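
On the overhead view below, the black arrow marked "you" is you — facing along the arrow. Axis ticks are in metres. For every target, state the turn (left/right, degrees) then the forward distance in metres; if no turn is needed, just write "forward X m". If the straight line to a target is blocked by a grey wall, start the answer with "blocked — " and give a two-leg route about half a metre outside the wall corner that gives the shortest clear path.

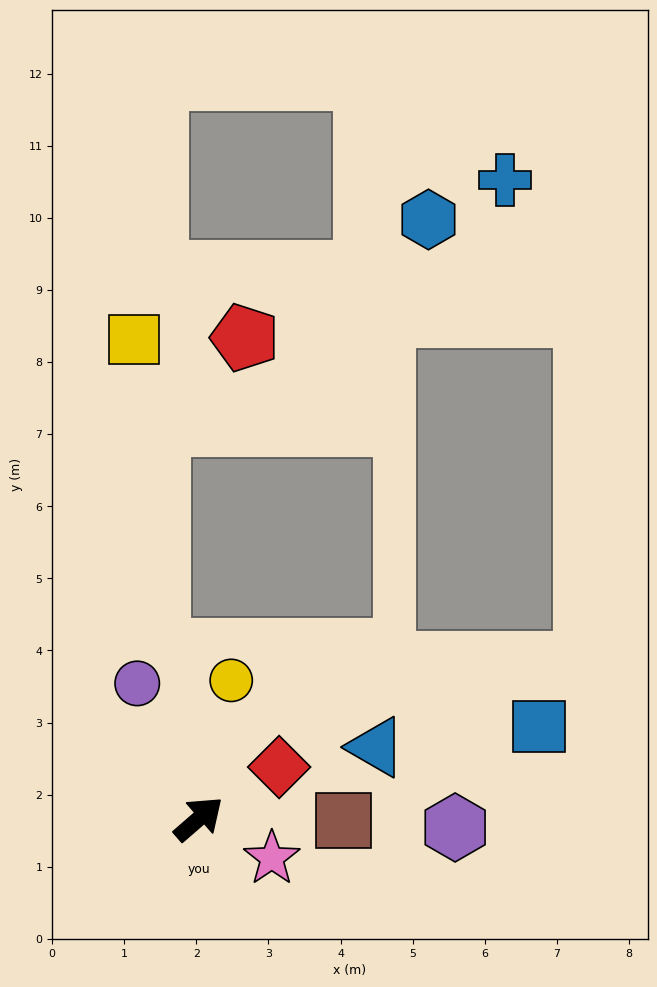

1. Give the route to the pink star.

turn right 69°, forward 1.2 m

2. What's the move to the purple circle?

turn left 73°, forward 2.1 m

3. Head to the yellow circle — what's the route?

turn left 36°, forward 2.0 m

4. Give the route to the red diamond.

turn right 8°, forward 1.3 m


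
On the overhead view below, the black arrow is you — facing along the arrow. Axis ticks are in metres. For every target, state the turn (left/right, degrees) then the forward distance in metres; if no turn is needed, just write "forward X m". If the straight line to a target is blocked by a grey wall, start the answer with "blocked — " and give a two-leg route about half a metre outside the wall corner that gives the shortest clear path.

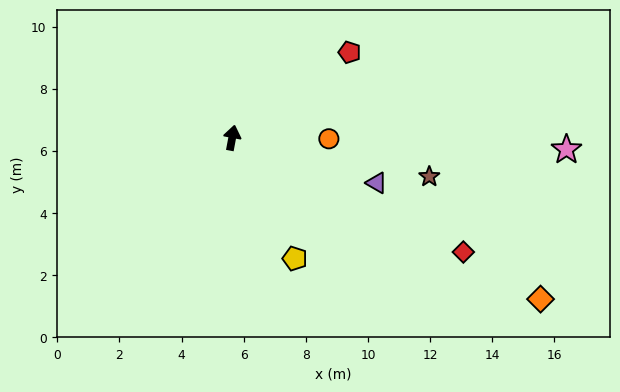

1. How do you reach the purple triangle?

turn right 97°, forward 4.9 m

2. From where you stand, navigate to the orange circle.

turn right 80°, forward 3.1 m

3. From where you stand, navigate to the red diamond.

turn right 106°, forward 8.3 m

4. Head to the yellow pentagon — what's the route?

turn right 142°, forward 4.4 m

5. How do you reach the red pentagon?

turn right 43°, forward 4.7 m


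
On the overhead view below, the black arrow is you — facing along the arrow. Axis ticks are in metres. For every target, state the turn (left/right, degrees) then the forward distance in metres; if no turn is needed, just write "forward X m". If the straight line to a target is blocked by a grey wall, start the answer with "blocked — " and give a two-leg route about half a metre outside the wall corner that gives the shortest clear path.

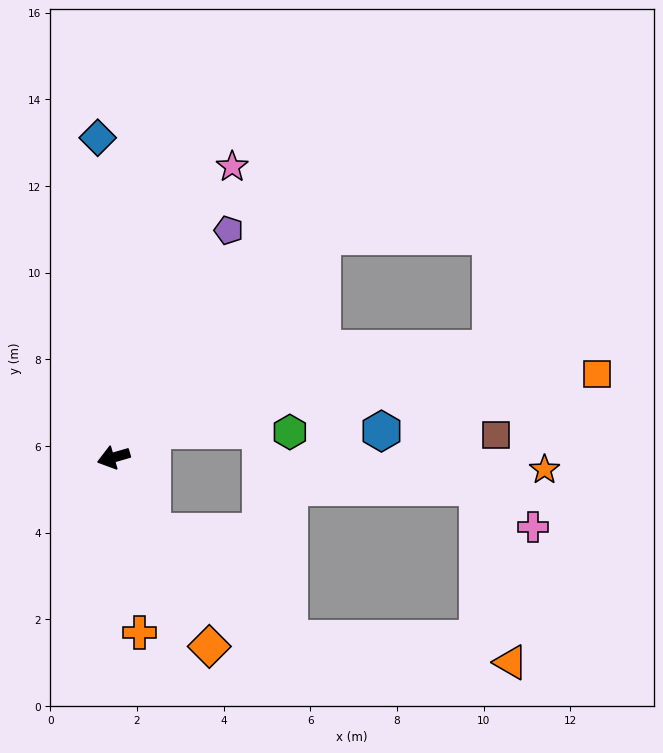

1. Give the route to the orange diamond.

turn left 101°, forward 4.9 m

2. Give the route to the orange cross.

turn left 82°, forward 4.1 m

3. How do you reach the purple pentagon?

turn right 133°, forward 5.9 m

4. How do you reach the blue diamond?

turn right 103°, forward 7.4 m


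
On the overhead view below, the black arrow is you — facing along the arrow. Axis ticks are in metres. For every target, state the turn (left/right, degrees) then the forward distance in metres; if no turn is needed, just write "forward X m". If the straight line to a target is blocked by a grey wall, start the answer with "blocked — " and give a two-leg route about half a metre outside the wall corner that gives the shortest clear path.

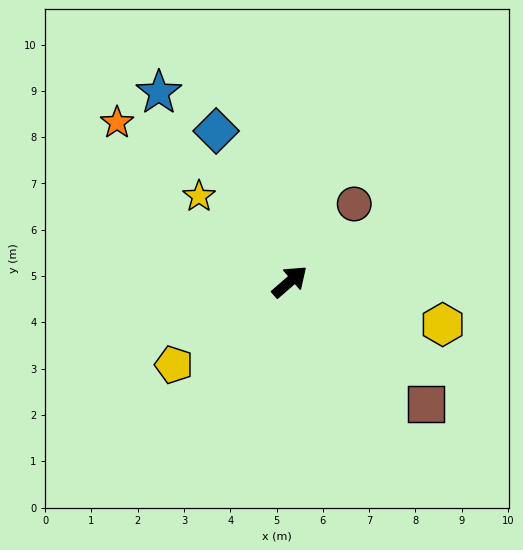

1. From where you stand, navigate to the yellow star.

turn left 96°, forward 2.7 m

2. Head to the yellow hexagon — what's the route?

turn right 57°, forward 3.4 m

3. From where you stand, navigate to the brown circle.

turn left 9°, forward 2.2 m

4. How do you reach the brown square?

turn right 83°, forward 4.0 m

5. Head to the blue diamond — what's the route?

turn left 75°, forward 3.6 m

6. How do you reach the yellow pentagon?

turn left 175°, forward 3.1 m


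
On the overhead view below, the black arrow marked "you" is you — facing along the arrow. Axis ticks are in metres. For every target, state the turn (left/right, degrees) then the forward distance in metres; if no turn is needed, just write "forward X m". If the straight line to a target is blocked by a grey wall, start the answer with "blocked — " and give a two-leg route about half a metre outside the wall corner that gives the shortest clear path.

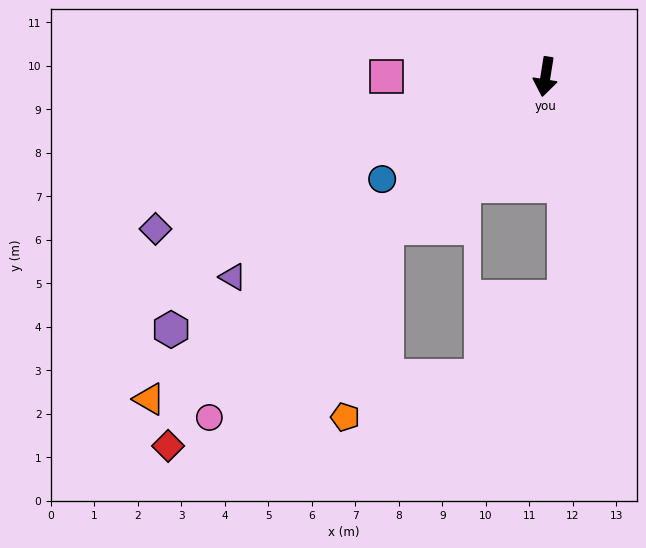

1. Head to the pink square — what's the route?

turn right 81°, forward 3.7 m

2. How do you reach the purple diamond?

turn right 60°, forward 9.6 m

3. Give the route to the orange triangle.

turn right 42°, forward 11.7 m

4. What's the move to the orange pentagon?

blocked — turn right 38°, forward 5.0 m, then turn left 35°, forward 4.5 m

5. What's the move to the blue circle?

turn right 49°, forward 4.4 m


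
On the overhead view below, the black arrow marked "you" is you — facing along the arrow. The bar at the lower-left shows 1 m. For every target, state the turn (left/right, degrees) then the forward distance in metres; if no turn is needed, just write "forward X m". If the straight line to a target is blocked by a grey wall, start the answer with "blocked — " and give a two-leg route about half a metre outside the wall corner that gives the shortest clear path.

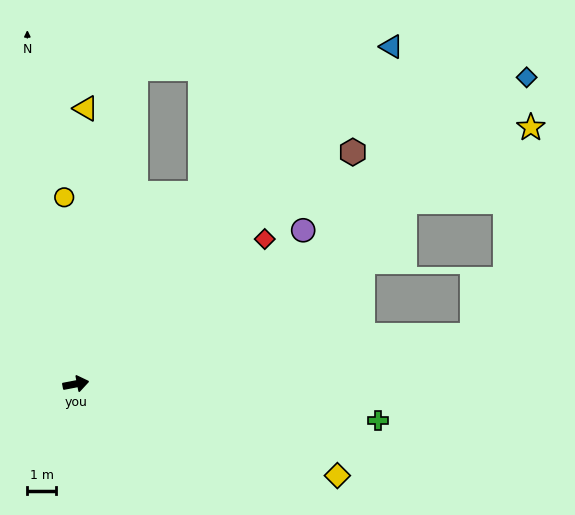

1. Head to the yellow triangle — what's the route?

turn left 77°, forward 9.5 m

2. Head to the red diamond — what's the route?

turn left 27°, forward 8.2 m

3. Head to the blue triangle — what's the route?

turn left 36°, forward 16.0 m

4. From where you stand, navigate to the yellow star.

turn left 19°, forward 18.1 m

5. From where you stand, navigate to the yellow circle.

turn left 83°, forward 6.5 m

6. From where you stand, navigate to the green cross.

turn right 18°, forward 10.5 m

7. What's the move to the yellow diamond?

turn right 30°, forward 9.6 m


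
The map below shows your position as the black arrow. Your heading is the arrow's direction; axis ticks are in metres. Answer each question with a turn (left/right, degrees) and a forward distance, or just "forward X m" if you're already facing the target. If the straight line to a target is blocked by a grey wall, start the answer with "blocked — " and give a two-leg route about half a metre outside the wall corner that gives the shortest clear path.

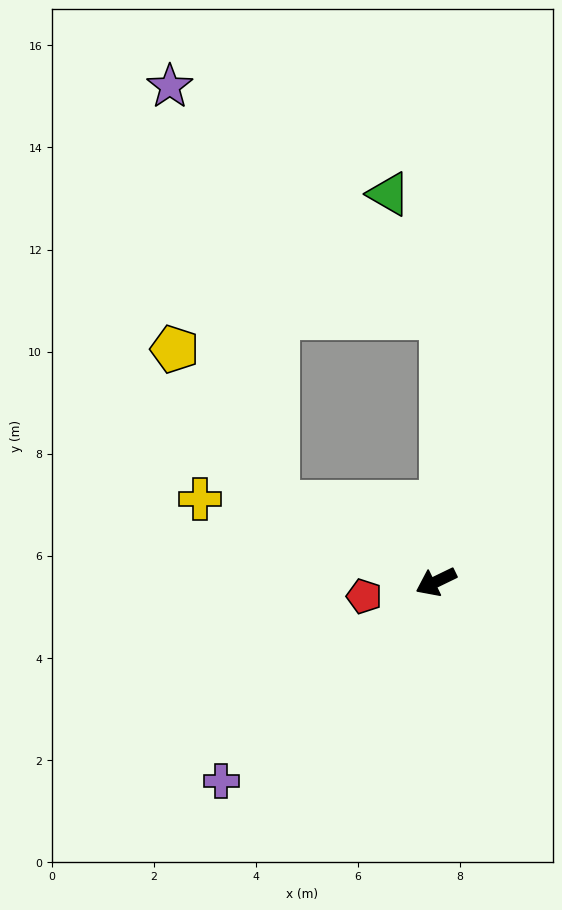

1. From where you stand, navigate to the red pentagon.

turn right 14°, forward 1.4 m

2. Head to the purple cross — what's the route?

turn left 17°, forward 5.7 m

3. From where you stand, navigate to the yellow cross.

turn right 45°, forward 4.9 m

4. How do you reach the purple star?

blocked — turn right 53°, forward 3.5 m, then turn right 48°, forward 8.4 m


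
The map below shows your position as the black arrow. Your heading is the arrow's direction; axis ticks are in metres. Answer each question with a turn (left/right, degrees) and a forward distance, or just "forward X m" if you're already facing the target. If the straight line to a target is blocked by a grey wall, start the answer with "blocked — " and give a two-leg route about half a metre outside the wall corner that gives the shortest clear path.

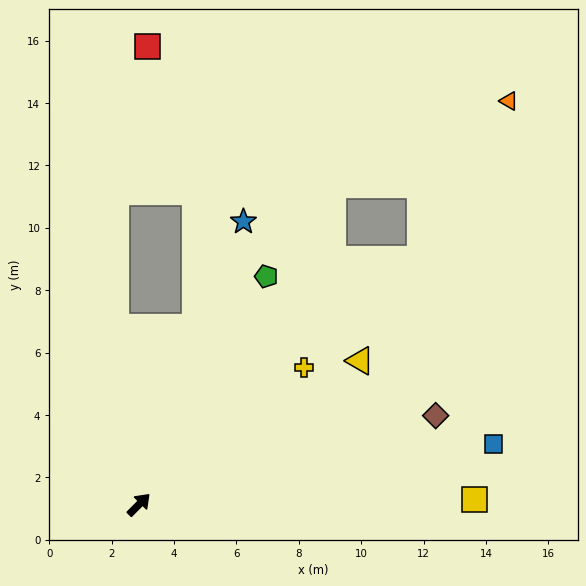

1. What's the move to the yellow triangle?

turn right 12°, forward 8.5 m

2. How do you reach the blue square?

turn right 35°, forward 11.5 m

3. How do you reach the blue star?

turn left 25°, forward 9.7 m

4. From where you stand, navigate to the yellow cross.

turn right 5°, forward 6.9 m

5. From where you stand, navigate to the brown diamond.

turn right 28°, forward 9.9 m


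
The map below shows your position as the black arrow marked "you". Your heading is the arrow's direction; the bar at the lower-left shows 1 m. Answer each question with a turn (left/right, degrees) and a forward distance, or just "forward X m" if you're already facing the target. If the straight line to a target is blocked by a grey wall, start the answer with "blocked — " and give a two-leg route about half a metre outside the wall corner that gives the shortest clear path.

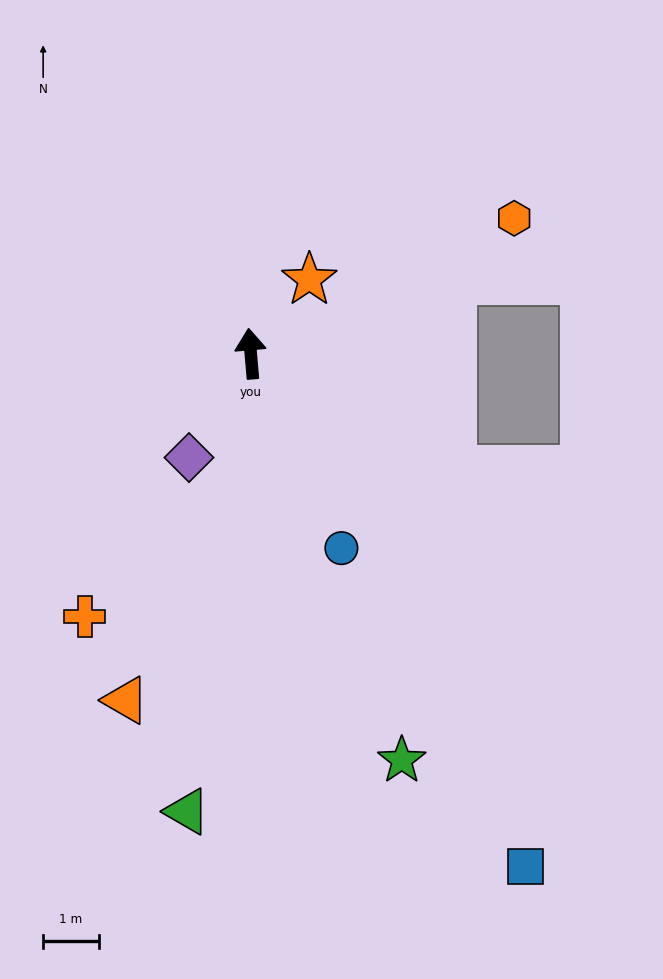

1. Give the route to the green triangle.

turn left 167°, forward 8.3 m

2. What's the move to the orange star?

turn right 43°, forward 1.7 m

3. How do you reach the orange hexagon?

turn right 68°, forward 5.3 m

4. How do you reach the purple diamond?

turn left 144°, forward 2.2 m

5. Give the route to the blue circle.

turn right 160°, forward 3.8 m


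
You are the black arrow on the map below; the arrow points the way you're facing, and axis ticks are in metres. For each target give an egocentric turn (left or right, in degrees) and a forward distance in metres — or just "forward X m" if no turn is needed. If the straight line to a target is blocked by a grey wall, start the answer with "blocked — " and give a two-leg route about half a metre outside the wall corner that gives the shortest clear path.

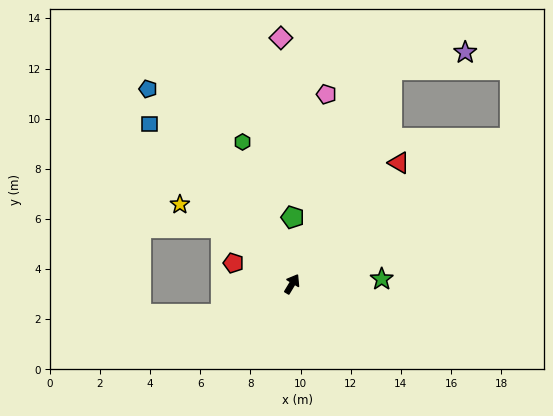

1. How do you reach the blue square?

turn left 73°, forward 8.6 m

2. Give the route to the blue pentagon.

turn left 68°, forward 9.7 m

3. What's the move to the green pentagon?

turn left 31°, forward 2.7 m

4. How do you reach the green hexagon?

turn left 50°, forward 6.0 m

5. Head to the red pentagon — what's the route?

turn left 101°, forward 2.5 m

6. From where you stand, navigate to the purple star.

blocked — turn left 6°, forward 9.4 m, then turn right 52°, forward 3.0 m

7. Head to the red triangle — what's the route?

turn right 10°, forward 6.4 m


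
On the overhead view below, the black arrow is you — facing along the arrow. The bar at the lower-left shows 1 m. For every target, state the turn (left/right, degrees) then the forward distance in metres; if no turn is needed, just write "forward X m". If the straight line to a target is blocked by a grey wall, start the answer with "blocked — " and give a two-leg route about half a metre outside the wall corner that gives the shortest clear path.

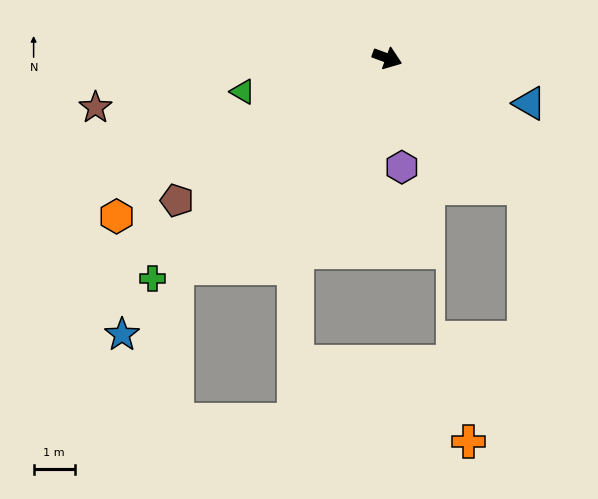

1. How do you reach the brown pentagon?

turn right 126°, forward 6.2 m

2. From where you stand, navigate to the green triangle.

turn right 147°, forward 3.6 m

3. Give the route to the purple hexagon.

turn right 62°, forward 2.7 m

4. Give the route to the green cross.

turn right 117°, forward 7.9 m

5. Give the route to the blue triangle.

turn left 3°, forward 3.6 m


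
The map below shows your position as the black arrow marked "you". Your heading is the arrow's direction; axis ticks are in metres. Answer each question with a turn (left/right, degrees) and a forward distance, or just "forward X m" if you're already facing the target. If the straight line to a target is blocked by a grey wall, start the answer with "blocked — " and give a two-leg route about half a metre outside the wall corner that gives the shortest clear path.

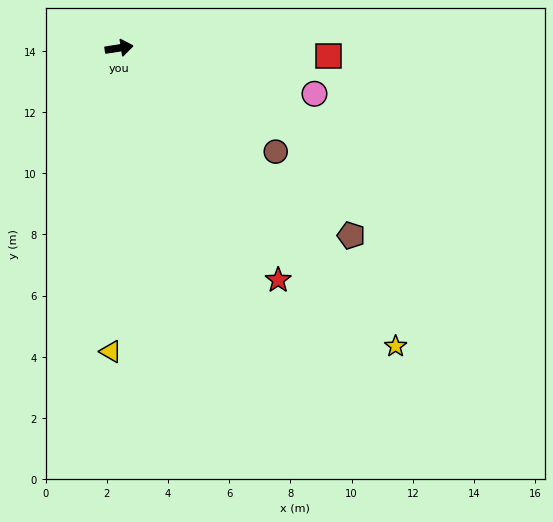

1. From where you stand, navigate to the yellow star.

turn right 56°, forward 13.3 m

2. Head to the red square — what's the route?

turn right 11°, forward 6.8 m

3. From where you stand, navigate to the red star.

turn right 64°, forward 9.2 m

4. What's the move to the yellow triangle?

turn right 100°, forward 9.9 m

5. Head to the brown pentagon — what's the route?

turn right 48°, forward 9.7 m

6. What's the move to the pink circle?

turn right 22°, forward 6.6 m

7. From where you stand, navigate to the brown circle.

turn right 42°, forward 6.1 m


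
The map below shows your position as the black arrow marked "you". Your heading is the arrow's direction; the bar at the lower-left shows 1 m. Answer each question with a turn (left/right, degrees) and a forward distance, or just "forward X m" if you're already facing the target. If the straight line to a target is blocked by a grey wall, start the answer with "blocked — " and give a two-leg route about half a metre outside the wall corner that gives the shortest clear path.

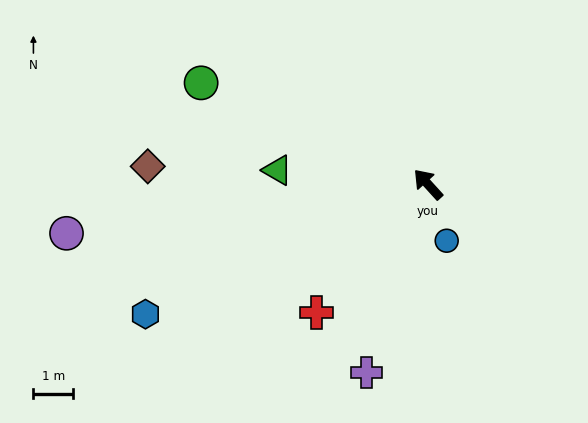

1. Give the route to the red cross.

turn left 97°, forward 4.3 m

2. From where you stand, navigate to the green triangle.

turn left 42°, forward 3.8 m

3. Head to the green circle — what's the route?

turn left 24°, forward 6.3 m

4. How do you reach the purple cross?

turn left 120°, forward 5.0 m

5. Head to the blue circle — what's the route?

turn left 156°, forward 1.5 m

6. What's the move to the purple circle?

turn left 55°, forward 9.2 m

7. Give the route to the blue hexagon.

turn left 72°, forward 7.8 m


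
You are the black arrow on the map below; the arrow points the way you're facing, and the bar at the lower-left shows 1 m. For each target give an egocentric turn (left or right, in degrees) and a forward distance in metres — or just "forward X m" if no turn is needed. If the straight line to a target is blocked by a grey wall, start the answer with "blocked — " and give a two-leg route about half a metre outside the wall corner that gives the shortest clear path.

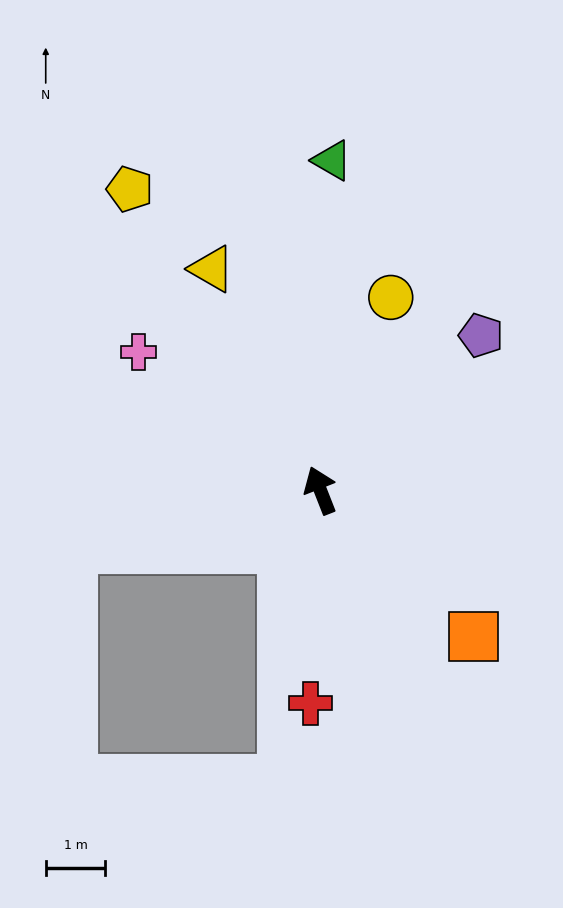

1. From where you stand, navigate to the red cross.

turn left 156°, forward 3.6 m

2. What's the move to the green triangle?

turn right 23°, forward 5.5 m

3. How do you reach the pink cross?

turn left 31°, forward 3.8 m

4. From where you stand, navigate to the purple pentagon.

turn right 68°, forward 3.7 m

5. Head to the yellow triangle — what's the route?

turn left 5°, forward 4.1 m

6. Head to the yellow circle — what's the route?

turn right 42°, forward 3.4 m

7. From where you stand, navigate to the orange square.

turn right 155°, forward 3.6 m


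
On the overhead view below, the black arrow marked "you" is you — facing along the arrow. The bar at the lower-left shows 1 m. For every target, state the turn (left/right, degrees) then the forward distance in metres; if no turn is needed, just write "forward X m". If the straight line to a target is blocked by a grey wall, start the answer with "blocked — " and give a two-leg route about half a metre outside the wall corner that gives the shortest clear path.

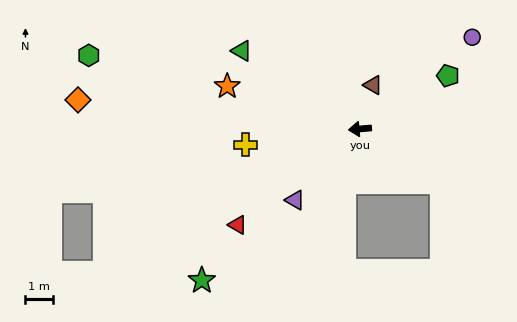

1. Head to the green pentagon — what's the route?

turn right 154°, forward 3.8 m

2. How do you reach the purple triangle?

turn left 43°, forward 3.5 m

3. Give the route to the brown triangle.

turn right 111°, forward 1.7 m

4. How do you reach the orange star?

turn right 23°, forward 5.1 m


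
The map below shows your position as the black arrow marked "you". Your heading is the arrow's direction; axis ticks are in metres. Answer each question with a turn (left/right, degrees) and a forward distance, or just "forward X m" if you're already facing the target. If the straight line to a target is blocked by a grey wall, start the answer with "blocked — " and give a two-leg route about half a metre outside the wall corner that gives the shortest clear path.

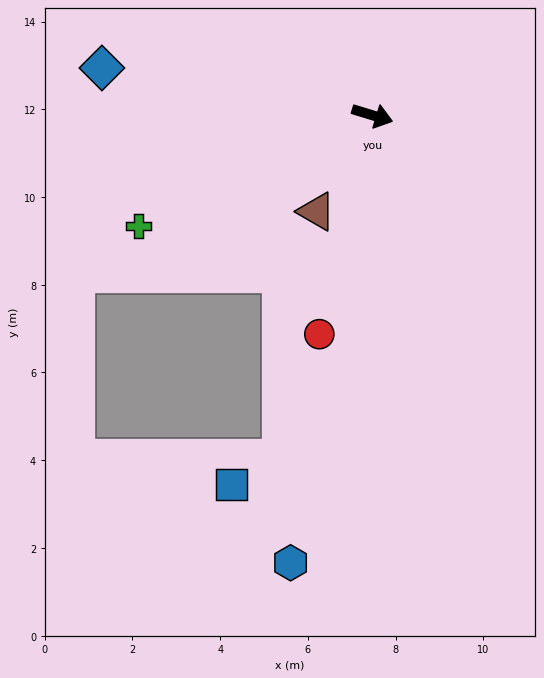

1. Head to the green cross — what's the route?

turn right 138°, forward 5.9 m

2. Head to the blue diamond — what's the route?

turn right 173°, forward 6.3 m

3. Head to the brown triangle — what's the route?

turn right 103°, forward 2.5 m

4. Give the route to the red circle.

turn right 87°, forward 5.1 m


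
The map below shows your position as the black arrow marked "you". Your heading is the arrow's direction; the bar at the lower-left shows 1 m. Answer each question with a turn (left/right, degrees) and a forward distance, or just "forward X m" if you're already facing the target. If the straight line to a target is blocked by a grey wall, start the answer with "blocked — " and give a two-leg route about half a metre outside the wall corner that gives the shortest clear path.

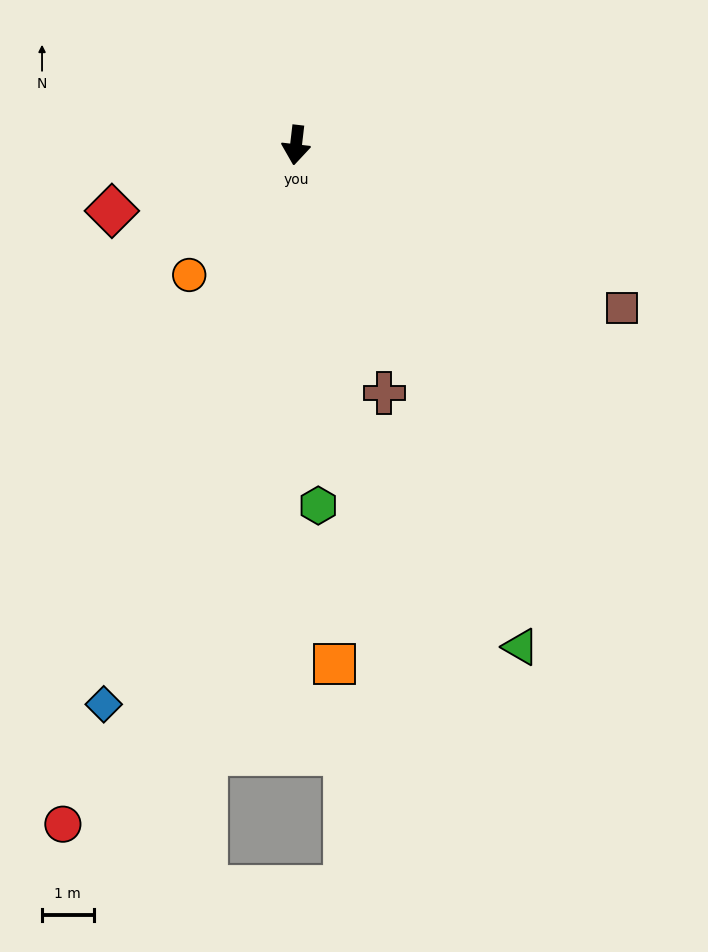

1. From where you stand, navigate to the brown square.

turn left 70°, forward 7.1 m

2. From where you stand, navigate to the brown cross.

turn left 26°, forward 5.1 m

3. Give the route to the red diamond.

turn right 64°, forward 3.8 m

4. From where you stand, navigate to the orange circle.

turn right 33°, forward 3.3 m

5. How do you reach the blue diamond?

turn right 12°, forward 11.5 m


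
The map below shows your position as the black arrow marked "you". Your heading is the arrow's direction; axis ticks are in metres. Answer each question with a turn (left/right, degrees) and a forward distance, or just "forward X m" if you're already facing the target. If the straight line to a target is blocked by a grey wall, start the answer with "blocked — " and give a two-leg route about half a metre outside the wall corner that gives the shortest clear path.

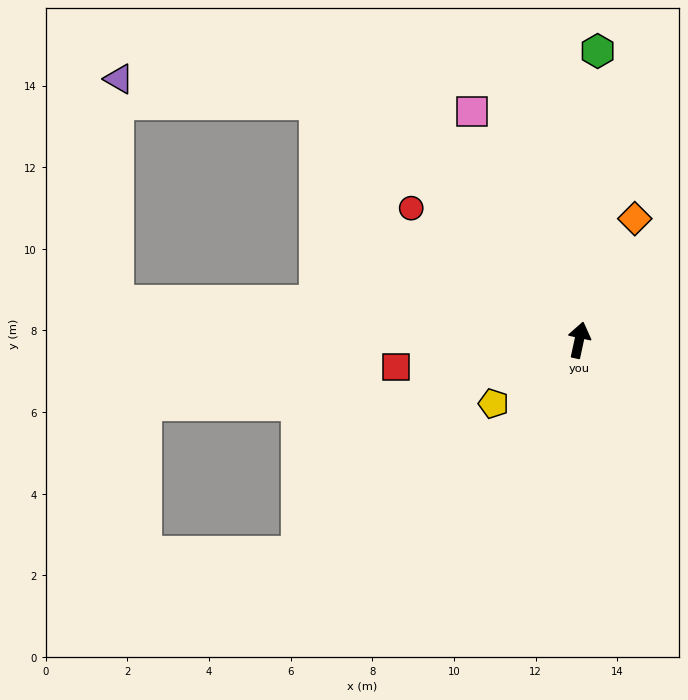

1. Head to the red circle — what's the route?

turn left 64°, forward 5.2 m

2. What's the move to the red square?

turn left 111°, forward 4.5 m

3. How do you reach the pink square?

turn left 37°, forward 6.2 m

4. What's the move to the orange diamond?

turn right 12°, forward 3.3 m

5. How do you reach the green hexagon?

turn left 9°, forward 7.1 m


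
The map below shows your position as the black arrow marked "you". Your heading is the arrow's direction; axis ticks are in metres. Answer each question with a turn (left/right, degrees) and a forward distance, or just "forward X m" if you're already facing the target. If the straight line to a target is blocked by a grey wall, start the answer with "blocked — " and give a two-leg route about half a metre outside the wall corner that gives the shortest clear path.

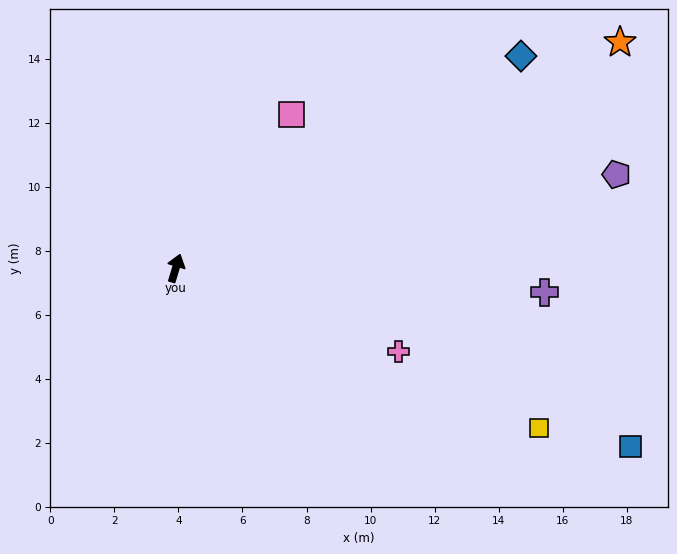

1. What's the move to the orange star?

turn right 46°, forward 15.6 m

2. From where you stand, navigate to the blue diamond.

turn right 42°, forward 12.7 m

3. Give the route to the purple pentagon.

turn right 61°, forward 14.1 m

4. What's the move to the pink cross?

turn right 94°, forward 7.4 m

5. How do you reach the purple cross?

turn right 77°, forward 11.5 m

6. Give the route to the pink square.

turn right 20°, forward 6.0 m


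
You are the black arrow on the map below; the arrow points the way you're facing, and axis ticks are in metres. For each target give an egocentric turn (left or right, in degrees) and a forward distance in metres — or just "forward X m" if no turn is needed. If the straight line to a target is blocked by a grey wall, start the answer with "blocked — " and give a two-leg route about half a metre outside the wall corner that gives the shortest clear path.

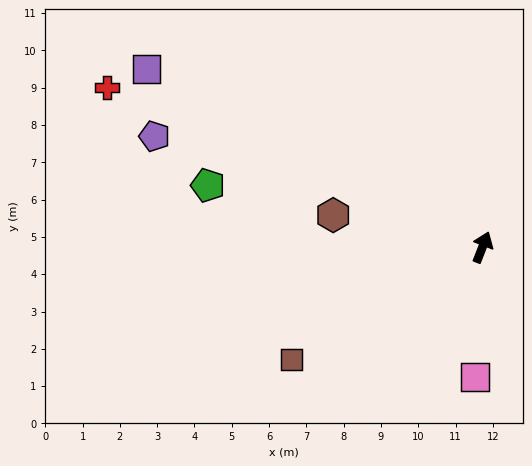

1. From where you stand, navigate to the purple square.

turn left 83°, forward 10.2 m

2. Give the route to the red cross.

turn left 88°, forward 10.9 m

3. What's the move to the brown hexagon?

turn left 99°, forward 4.1 m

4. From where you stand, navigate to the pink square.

turn right 162°, forward 3.5 m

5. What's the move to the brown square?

turn left 142°, forward 5.9 m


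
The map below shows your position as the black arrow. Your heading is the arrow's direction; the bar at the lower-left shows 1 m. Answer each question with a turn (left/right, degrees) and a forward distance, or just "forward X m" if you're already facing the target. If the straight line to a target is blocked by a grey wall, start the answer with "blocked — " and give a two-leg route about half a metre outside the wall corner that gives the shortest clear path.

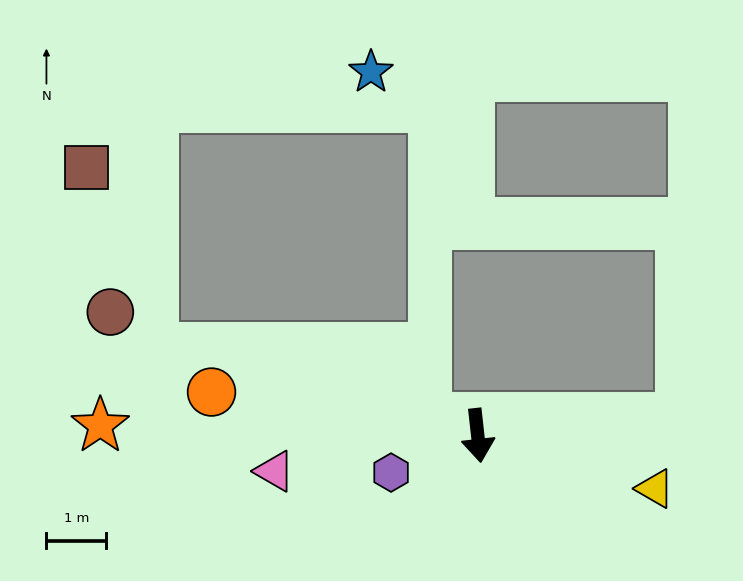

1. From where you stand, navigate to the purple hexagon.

turn right 73°, forward 1.6 m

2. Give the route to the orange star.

turn right 98°, forward 6.3 m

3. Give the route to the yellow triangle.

turn left 67°, forward 3.1 m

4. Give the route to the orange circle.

turn right 106°, forward 4.5 m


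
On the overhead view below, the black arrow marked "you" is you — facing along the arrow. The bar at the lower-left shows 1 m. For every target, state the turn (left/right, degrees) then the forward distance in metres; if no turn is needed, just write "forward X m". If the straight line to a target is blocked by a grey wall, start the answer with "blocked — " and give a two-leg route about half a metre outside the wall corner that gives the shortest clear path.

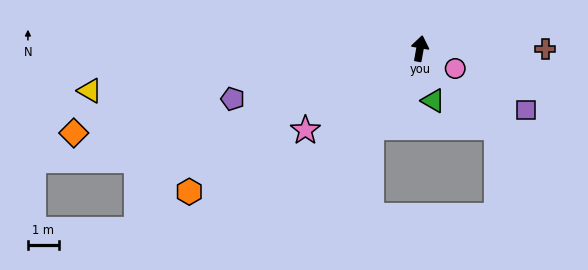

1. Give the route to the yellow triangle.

turn left 107°, forward 10.7 m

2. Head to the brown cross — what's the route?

turn right 80°, forward 4.0 m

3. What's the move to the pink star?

turn left 136°, forward 4.5 m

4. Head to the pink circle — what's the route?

turn right 109°, forward 1.3 m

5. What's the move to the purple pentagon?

turn left 115°, forward 6.2 m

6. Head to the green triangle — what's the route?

turn right 156°, forward 1.7 m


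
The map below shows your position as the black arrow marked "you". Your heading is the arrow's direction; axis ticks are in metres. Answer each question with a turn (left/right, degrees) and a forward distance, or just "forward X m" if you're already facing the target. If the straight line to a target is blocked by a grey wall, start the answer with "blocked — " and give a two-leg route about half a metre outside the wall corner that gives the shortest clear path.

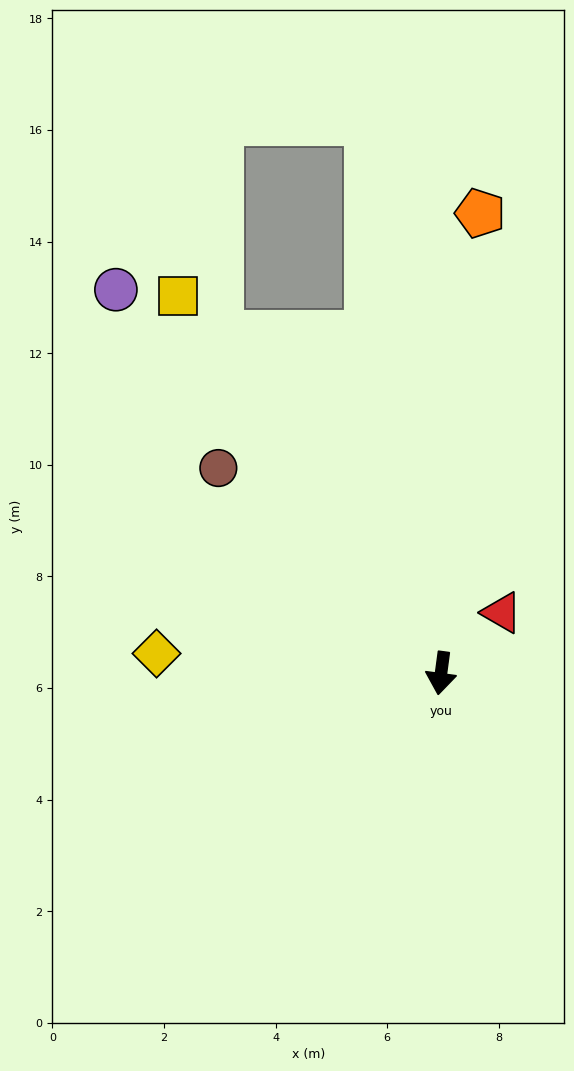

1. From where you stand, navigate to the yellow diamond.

turn right 86°, forward 5.1 m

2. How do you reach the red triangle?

turn left 143°, forward 1.5 m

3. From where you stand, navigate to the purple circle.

turn right 132°, forward 9.0 m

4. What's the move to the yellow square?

turn right 137°, forward 8.2 m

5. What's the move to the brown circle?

turn right 125°, forward 5.4 m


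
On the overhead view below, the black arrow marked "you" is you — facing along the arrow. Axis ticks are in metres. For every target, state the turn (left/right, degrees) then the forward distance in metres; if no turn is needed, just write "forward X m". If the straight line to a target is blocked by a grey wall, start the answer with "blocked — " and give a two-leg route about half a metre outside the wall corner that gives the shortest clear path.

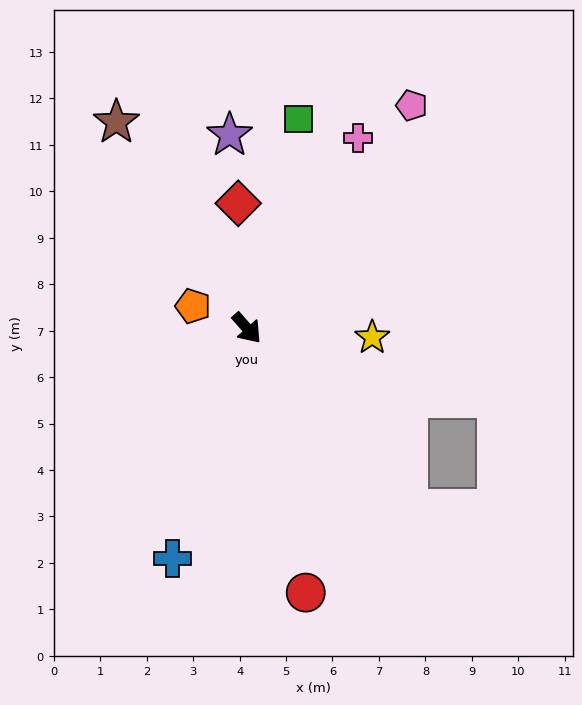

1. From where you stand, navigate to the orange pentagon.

turn right 154°, forward 1.3 m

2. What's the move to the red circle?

turn right 29°, forward 5.8 m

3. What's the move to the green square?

turn left 125°, forward 4.6 m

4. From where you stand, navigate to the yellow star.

turn left 44°, forward 2.7 m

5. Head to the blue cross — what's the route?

turn right 59°, forward 5.2 m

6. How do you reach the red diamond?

turn left 143°, forward 2.7 m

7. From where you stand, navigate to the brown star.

turn left 171°, forward 5.3 m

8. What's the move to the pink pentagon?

turn left 102°, forward 6.0 m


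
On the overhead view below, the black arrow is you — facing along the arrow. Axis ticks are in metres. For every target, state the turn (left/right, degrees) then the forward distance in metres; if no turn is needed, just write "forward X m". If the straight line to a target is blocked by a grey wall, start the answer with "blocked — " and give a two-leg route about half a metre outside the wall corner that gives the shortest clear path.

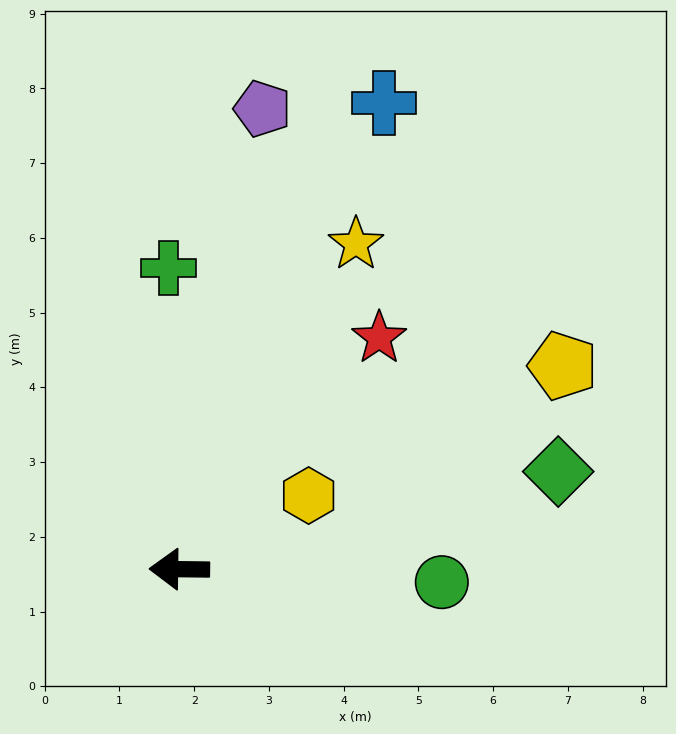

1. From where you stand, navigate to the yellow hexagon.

turn right 150°, forward 2.0 m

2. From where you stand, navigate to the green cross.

turn right 87°, forward 4.0 m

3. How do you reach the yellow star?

turn right 118°, forward 5.0 m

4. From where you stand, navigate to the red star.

turn right 130°, forward 4.1 m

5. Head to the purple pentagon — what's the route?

turn right 100°, forward 6.3 m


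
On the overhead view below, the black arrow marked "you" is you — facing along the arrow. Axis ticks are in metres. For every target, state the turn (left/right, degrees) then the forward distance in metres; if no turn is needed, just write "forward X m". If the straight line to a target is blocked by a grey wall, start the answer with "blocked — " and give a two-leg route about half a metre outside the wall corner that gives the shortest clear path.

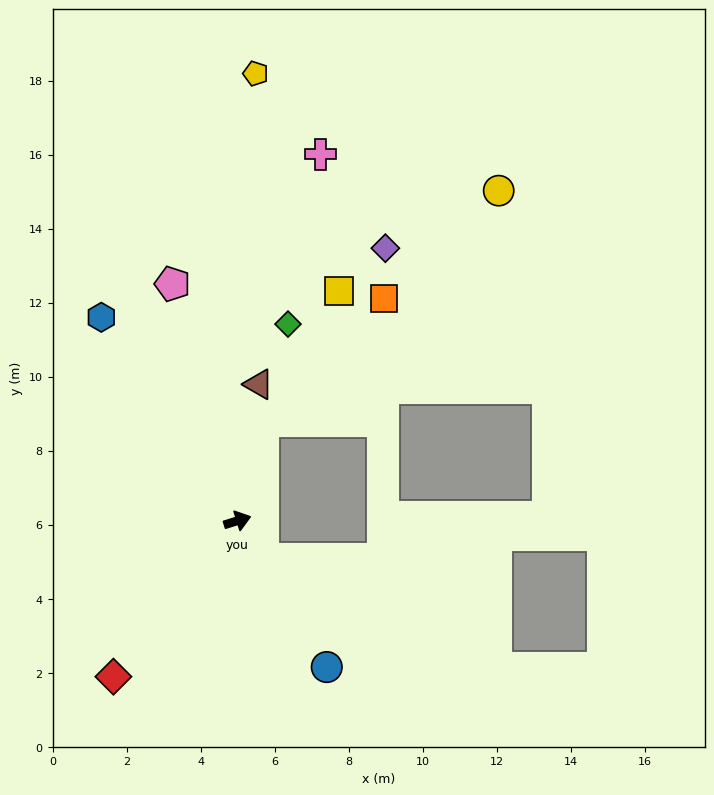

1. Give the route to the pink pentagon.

turn left 88°, forward 6.6 m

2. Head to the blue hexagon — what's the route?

turn left 106°, forward 6.6 m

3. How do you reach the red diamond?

turn right 146°, forward 5.4 m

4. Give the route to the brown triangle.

turn left 64°, forward 3.7 m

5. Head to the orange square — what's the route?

blocked — turn left 58°, forward 2.8 m, then turn right 30°, forward 4.6 m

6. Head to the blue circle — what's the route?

turn right 76°, forward 4.6 m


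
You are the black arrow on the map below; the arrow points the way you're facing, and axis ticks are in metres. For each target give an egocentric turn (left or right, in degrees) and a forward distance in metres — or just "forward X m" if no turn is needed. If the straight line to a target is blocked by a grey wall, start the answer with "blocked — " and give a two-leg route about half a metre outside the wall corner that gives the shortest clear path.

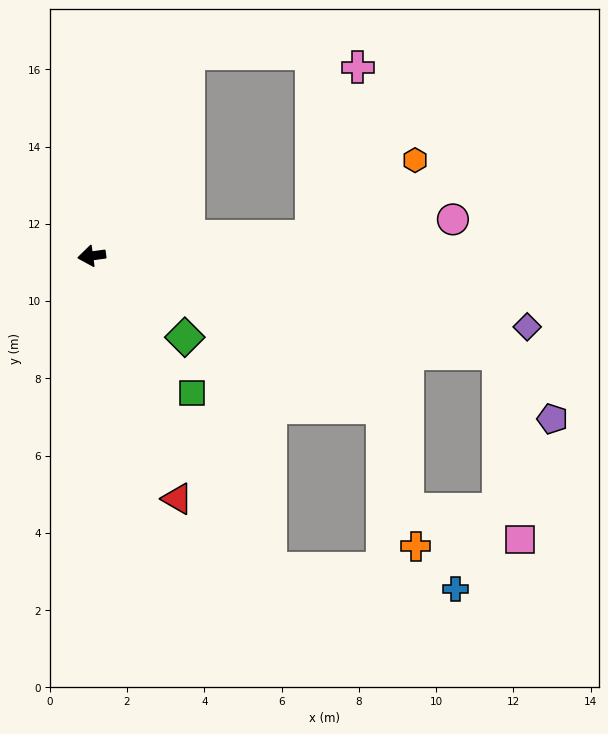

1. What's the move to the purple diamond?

turn left 163°, forward 11.4 m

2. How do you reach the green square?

turn left 118°, forward 4.4 m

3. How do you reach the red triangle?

turn left 102°, forward 6.7 m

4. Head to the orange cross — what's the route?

blocked — turn left 145°, forward 8.5 m, then turn right 49°, forward 3.7 m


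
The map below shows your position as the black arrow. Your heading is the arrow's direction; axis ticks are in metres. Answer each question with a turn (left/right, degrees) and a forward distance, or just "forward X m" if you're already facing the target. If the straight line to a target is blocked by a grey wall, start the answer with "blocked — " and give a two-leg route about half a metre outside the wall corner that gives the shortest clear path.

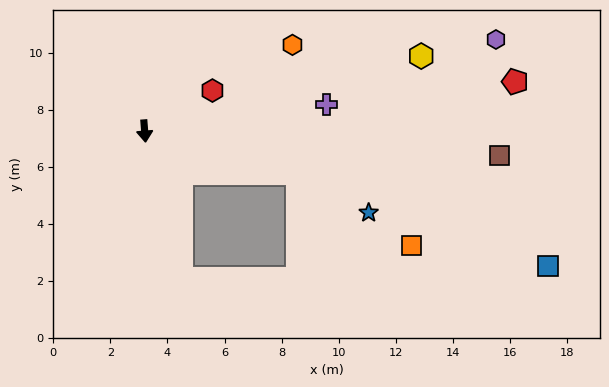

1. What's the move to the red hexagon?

turn left 116°, forward 2.8 m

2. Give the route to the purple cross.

turn left 94°, forward 6.4 m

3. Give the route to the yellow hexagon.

turn left 101°, forward 10.0 m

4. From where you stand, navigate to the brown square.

turn left 82°, forward 12.4 m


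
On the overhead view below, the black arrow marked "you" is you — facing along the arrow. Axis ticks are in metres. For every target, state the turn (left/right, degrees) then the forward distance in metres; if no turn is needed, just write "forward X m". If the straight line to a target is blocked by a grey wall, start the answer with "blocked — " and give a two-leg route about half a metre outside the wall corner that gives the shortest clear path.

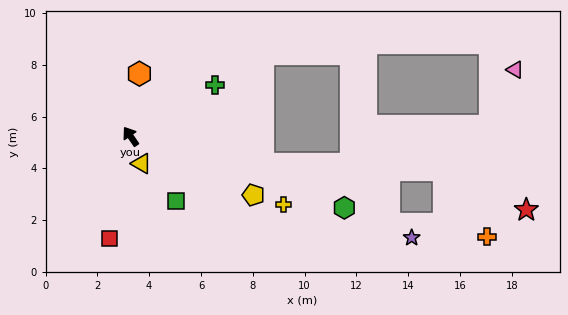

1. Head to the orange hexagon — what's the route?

turn right 42°, forward 2.4 m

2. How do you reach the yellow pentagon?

turn right 150°, forward 5.3 m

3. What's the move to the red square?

turn left 134°, forward 4.0 m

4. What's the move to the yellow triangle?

turn left 167°, forward 1.1 m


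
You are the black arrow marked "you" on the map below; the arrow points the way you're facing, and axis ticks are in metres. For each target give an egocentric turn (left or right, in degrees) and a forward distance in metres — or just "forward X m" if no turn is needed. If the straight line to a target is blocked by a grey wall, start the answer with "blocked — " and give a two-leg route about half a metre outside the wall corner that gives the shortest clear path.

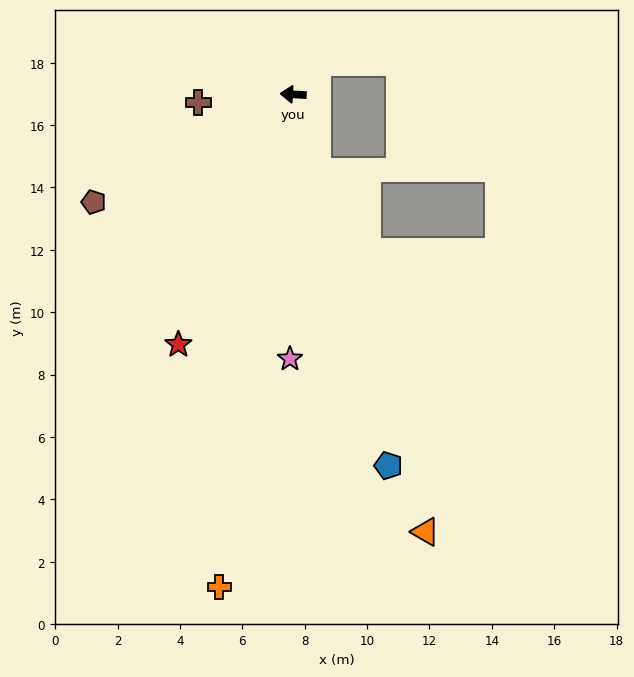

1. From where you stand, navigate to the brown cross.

turn left 8°, forward 3.1 m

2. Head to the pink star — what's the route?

turn left 92°, forward 8.5 m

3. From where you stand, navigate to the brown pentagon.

turn left 32°, forward 7.3 m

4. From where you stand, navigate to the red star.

turn left 69°, forward 8.8 m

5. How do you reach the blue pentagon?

turn left 108°, forward 12.3 m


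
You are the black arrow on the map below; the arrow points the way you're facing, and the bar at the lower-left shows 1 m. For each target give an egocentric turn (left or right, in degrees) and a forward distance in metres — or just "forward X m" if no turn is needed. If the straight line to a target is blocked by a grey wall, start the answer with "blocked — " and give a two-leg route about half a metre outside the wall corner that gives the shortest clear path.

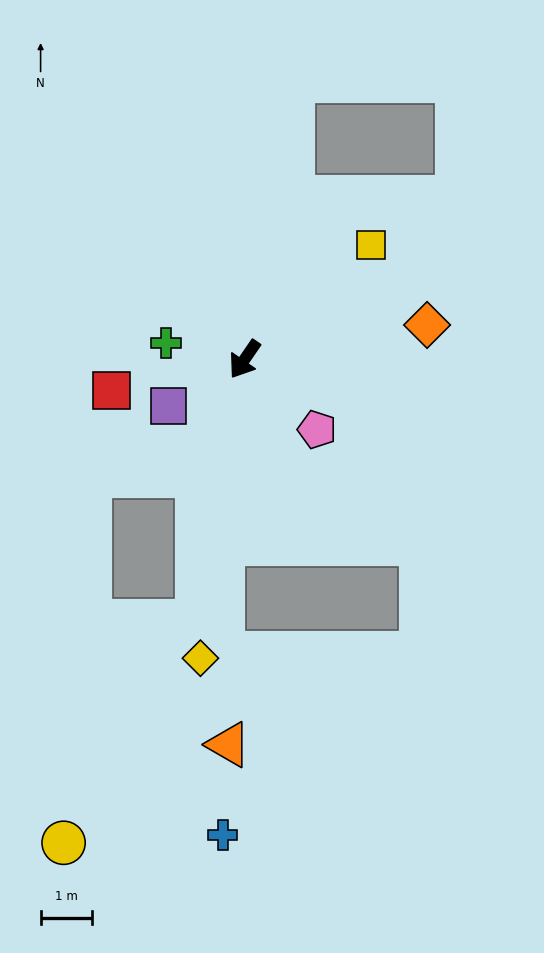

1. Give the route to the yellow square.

turn left 166°, forward 3.3 m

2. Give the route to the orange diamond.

turn left 135°, forward 3.6 m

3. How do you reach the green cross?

turn right 67°, forward 1.5 m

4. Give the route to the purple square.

turn right 24°, forward 1.7 m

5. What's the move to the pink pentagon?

turn left 80°, forward 1.9 m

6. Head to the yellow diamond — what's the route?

turn left 26°, forward 5.8 m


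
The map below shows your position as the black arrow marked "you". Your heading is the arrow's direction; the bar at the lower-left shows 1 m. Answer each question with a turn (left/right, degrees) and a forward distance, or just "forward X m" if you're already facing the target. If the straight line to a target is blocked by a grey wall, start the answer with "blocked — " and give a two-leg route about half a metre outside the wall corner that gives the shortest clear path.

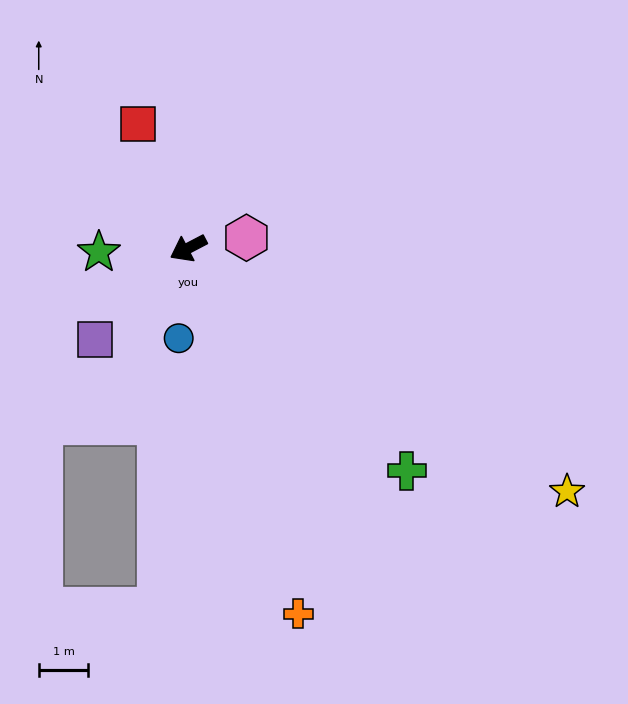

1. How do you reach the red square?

turn right 96°, forward 2.7 m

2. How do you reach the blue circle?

turn left 56°, forward 1.8 m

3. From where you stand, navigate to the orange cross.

turn left 79°, forward 7.7 m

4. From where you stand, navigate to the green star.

turn right 25°, forward 1.8 m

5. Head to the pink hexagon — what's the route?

turn left 163°, forward 1.2 m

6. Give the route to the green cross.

turn left 107°, forward 6.3 m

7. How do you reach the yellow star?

turn left 120°, forward 9.1 m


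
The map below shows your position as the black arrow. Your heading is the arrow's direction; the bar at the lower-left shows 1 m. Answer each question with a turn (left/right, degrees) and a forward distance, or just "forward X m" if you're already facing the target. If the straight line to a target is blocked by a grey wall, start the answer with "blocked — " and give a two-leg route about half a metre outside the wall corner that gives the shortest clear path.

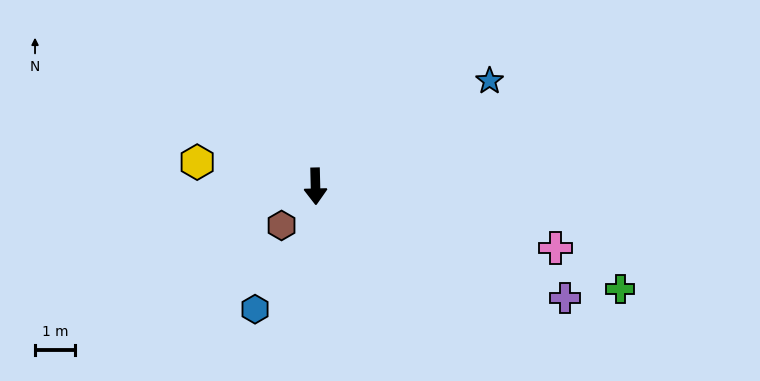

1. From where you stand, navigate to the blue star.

turn left 120°, forward 5.1 m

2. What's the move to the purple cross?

turn left 64°, forward 6.8 m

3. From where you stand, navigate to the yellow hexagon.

turn right 103°, forward 3.0 m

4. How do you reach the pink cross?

turn left 74°, forward 6.2 m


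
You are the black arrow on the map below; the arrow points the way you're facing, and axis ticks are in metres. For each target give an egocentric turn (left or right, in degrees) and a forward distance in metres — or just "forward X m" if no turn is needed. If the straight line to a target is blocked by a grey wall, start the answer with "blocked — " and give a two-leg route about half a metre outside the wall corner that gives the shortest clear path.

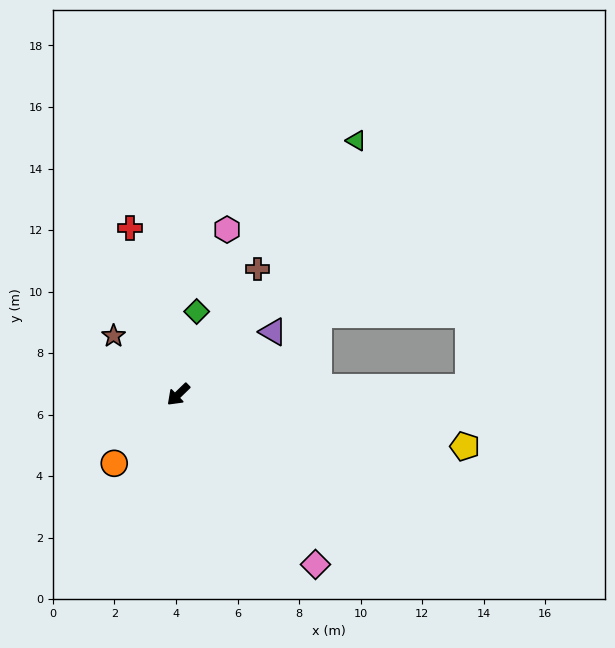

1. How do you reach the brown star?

turn right 86°, forward 2.8 m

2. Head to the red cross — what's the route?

turn right 118°, forward 5.6 m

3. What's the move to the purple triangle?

turn left 169°, forward 3.7 m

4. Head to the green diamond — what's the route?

turn right 147°, forward 2.8 m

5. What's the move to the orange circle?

turn left 3°, forward 3.1 m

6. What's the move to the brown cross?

turn right 166°, forward 4.8 m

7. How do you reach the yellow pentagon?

turn left 126°, forward 9.5 m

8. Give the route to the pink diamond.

turn left 85°, forward 7.1 m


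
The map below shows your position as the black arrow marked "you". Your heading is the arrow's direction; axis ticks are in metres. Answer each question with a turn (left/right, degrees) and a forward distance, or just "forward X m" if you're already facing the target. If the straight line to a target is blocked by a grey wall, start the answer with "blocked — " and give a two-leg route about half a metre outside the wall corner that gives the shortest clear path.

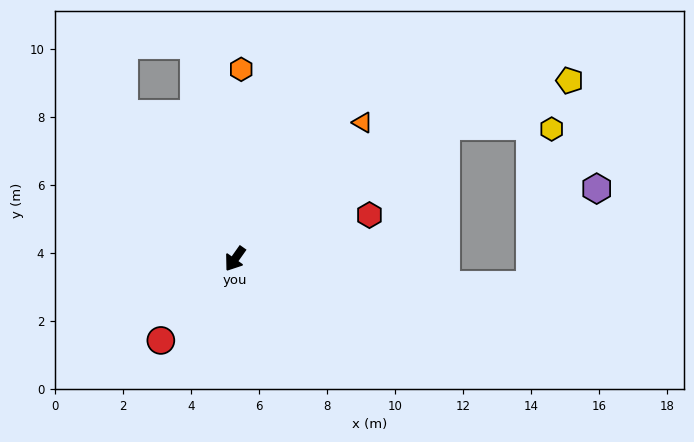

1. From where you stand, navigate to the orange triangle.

turn left 172°, forward 5.5 m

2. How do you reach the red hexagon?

turn left 143°, forward 4.2 m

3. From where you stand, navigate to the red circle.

turn right 7°, forward 3.2 m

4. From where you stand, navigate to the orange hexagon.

turn right 147°, forward 5.6 m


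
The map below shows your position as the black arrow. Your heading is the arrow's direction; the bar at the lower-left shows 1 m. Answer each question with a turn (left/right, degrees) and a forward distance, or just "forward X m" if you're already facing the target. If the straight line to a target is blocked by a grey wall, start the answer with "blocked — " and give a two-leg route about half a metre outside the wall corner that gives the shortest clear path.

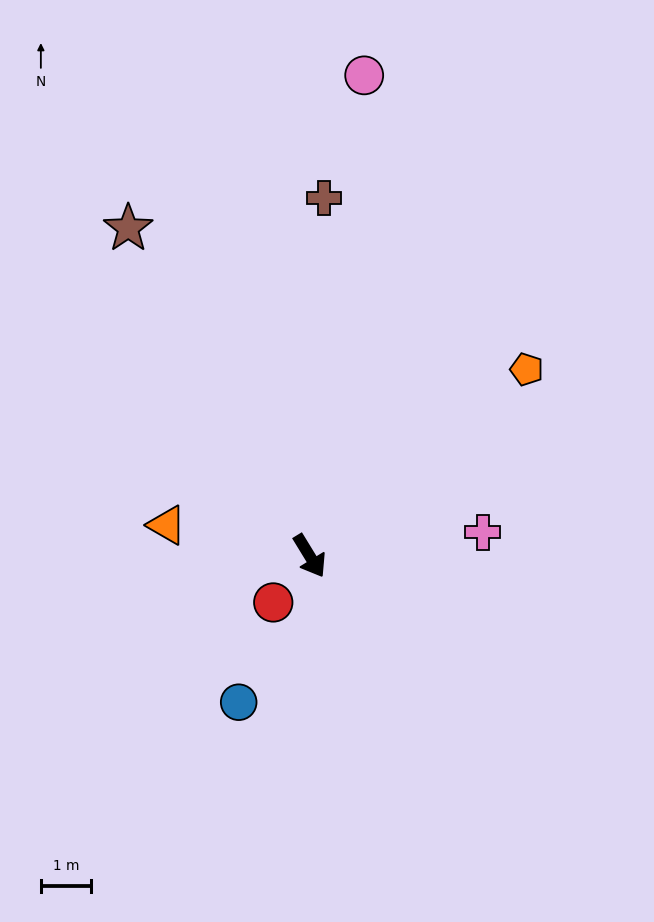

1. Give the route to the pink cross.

turn left 66°, forward 3.5 m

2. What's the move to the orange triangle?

turn right 134°, forward 2.9 m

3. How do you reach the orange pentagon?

turn left 99°, forward 5.7 m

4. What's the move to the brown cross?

turn left 146°, forward 7.2 m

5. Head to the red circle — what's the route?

turn right 70°, forward 1.2 m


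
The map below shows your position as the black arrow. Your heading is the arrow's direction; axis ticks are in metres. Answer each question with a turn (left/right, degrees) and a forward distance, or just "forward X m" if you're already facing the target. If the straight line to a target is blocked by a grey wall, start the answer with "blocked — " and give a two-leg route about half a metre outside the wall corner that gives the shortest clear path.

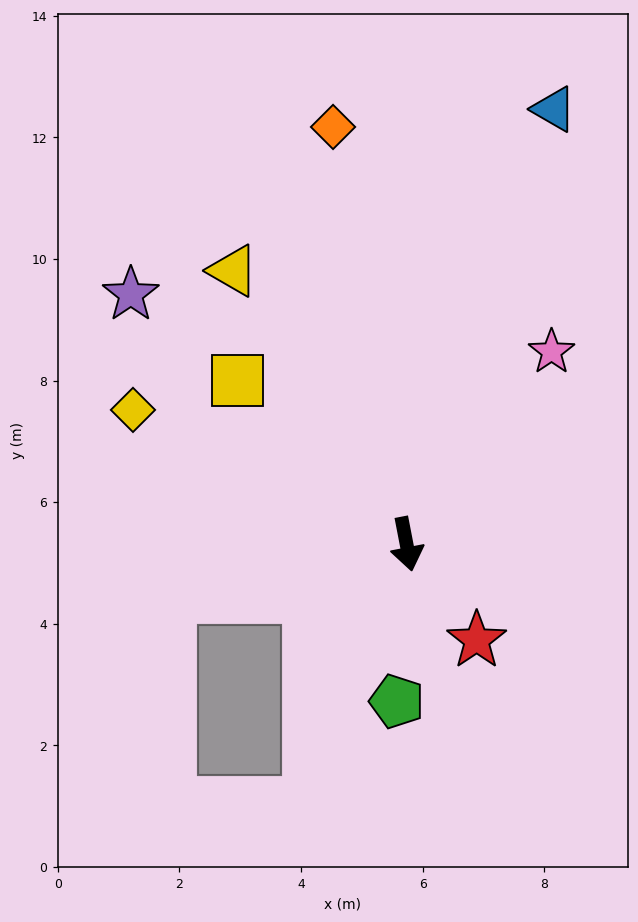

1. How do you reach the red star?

turn left 25°, forward 2.0 m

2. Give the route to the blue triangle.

turn left 150°, forward 7.6 m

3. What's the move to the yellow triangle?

turn right 159°, forward 5.3 m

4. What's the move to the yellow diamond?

turn right 127°, forward 5.0 m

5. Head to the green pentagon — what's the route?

turn right 14°, forward 2.6 m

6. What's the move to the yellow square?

turn right 145°, forward 3.9 m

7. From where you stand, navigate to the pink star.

turn left 132°, forward 4.0 m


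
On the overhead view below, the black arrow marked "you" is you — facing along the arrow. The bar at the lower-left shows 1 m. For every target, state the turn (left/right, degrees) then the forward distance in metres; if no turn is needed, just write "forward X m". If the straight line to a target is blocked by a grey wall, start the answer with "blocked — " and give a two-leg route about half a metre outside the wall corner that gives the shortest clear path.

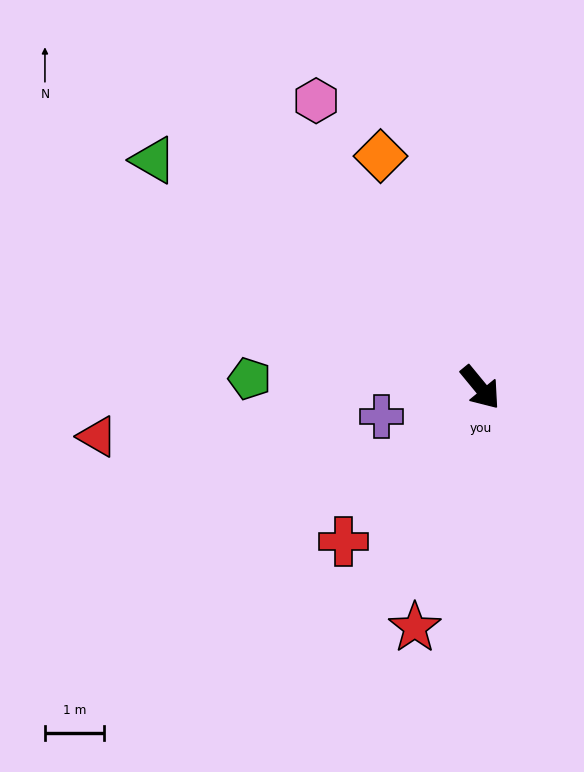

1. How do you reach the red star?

turn right 55°, forward 4.2 m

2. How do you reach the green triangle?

turn right 164°, forward 6.8 m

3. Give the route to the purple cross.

turn right 113°, forward 1.8 m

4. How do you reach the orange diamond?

turn left 164°, forward 4.3 m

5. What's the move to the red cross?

turn right 81°, forward 3.5 m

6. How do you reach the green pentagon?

turn right 132°, forward 3.9 m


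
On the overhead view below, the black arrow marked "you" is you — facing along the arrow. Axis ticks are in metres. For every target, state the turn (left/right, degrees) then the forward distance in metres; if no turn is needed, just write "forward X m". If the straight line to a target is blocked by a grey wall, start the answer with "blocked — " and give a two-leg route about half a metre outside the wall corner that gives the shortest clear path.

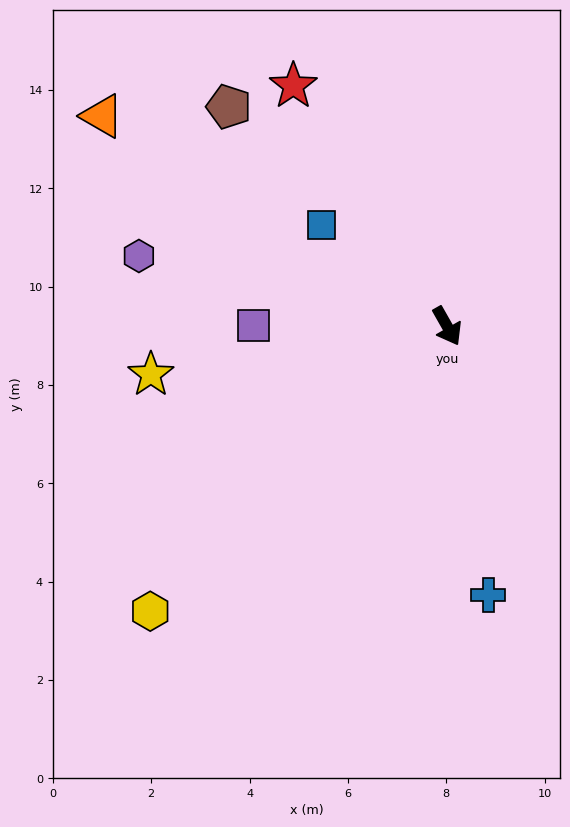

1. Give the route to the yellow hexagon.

turn right 76°, forward 8.4 m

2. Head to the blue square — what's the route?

turn right 158°, forward 3.3 m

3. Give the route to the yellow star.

turn right 110°, forward 6.1 m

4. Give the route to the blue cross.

turn right 21°, forward 5.5 m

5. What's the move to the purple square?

turn right 120°, forward 3.9 m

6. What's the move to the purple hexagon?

turn right 132°, forward 6.4 m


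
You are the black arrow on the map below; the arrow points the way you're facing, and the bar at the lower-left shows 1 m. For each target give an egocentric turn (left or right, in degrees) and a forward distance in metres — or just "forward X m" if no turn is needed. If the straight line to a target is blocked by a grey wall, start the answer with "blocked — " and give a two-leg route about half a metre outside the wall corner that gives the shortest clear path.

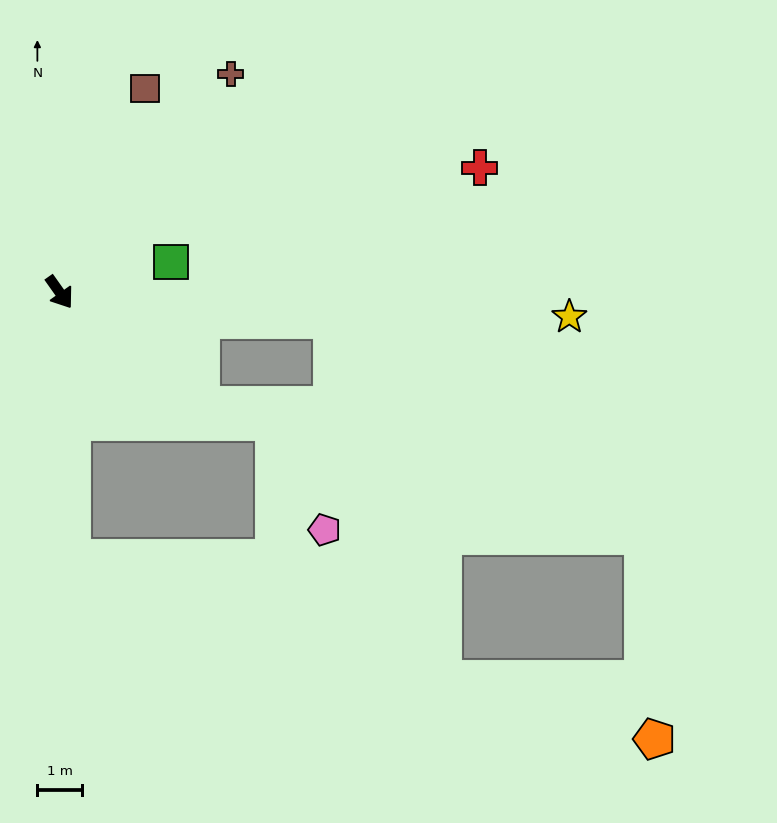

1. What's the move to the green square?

turn left 70°, forward 2.6 m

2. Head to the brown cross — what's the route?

turn left 107°, forward 6.3 m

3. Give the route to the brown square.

turn left 122°, forward 5.0 m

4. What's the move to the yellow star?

turn left 52°, forward 11.5 m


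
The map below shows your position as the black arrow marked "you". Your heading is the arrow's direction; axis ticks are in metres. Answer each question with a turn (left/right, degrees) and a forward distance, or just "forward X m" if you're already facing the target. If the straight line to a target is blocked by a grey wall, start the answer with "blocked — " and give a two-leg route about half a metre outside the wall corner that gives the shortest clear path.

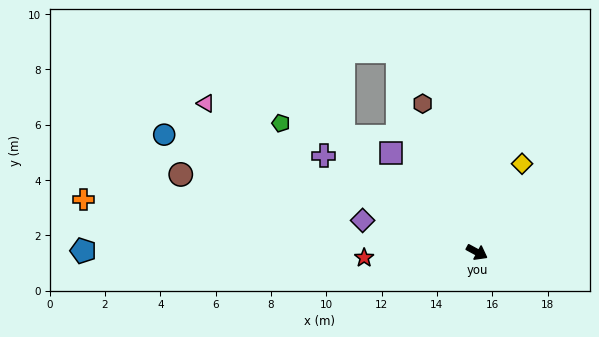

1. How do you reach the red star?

turn right 149°, forward 4.1 m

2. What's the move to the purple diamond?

turn right 167°, forward 4.3 m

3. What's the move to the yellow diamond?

turn left 91°, forward 3.6 m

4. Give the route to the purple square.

turn left 159°, forward 4.7 m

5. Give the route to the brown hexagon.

turn left 139°, forward 5.7 m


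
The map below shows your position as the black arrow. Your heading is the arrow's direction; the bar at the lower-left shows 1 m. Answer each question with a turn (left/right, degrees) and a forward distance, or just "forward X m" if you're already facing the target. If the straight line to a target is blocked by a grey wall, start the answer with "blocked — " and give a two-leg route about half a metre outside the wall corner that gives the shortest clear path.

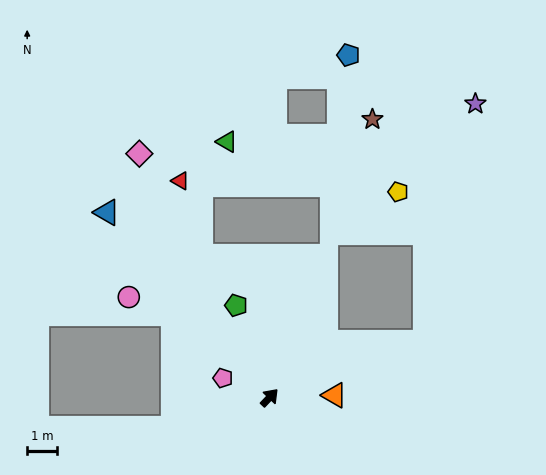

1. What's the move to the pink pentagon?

turn left 111°, forward 1.7 m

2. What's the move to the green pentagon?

turn left 63°, forward 3.3 m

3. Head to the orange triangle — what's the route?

turn right 45°, forward 2.2 m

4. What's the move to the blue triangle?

turn left 85°, forward 8.3 m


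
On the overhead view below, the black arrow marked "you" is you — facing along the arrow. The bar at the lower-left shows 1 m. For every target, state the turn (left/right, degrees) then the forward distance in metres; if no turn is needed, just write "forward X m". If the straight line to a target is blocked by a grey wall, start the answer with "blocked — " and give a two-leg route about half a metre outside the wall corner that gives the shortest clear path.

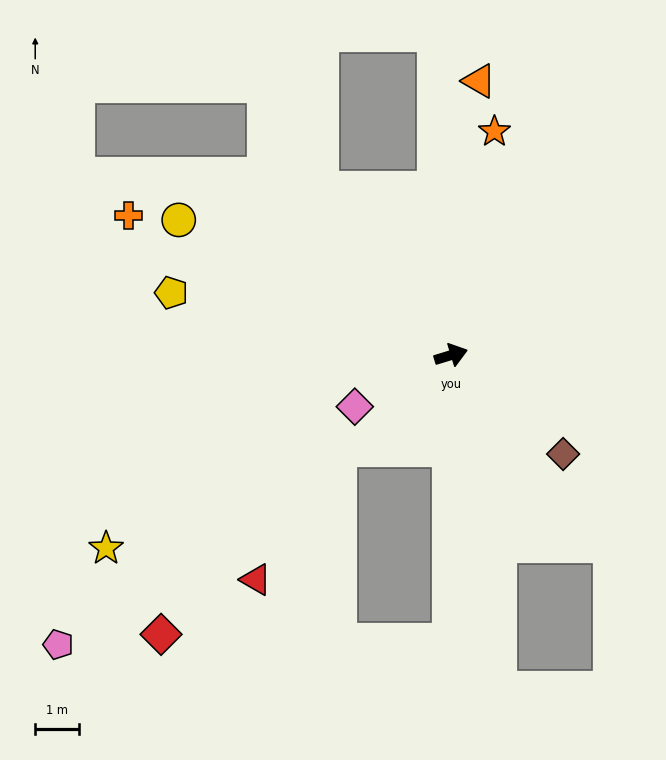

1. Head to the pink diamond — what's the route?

turn right 169°, forward 2.5 m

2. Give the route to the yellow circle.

turn left 137°, forward 7.0 m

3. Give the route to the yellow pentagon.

turn left 150°, forward 6.6 m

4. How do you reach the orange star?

turn left 62°, forward 5.3 m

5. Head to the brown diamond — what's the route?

turn right 58°, forward 3.4 m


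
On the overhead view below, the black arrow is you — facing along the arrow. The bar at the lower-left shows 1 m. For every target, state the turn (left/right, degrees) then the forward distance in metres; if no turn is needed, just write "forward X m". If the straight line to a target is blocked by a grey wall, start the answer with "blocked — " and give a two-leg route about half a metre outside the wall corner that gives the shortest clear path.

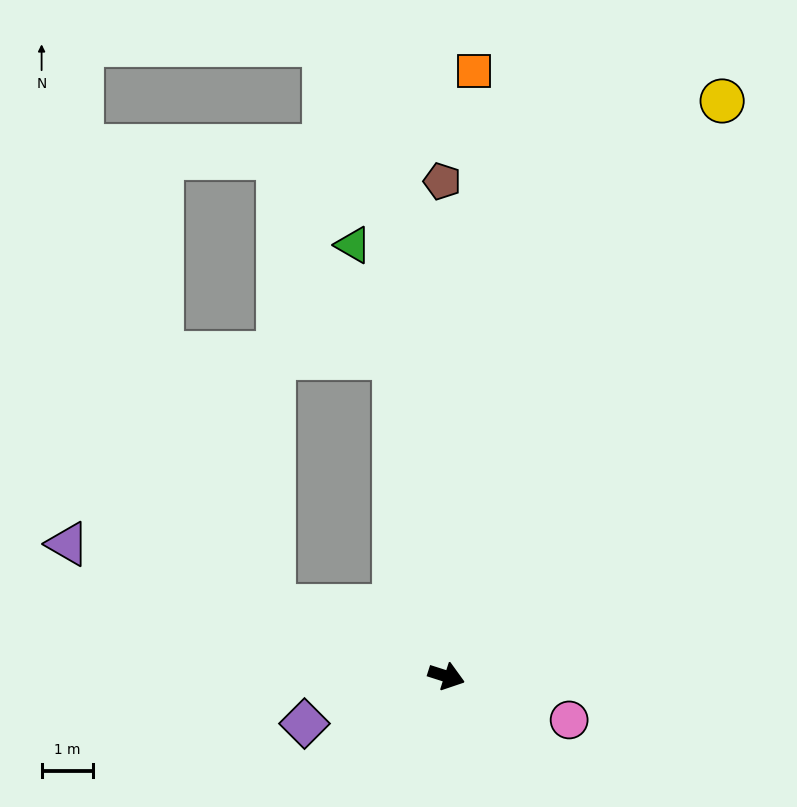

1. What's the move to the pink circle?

forward 2.5 m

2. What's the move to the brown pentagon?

turn left 108°, forward 9.7 m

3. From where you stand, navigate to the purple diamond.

turn right 144°, forward 2.9 m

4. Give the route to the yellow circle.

turn left 82°, forward 12.5 m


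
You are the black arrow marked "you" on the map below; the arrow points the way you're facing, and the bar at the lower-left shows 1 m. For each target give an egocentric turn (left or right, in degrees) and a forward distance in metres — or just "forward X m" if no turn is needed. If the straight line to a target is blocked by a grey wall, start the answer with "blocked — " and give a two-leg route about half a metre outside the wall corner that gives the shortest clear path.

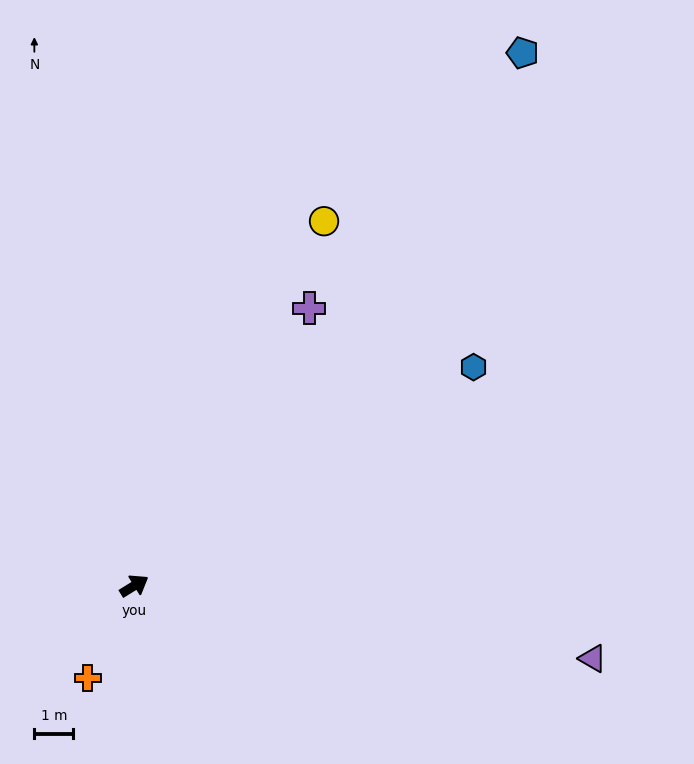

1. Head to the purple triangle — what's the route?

turn right 41°, forward 12.0 m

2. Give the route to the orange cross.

turn right 148°, forward 2.7 m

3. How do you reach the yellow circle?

turn left 31°, forward 10.6 m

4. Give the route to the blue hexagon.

forward 10.4 m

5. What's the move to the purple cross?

turn left 26°, forward 8.5 m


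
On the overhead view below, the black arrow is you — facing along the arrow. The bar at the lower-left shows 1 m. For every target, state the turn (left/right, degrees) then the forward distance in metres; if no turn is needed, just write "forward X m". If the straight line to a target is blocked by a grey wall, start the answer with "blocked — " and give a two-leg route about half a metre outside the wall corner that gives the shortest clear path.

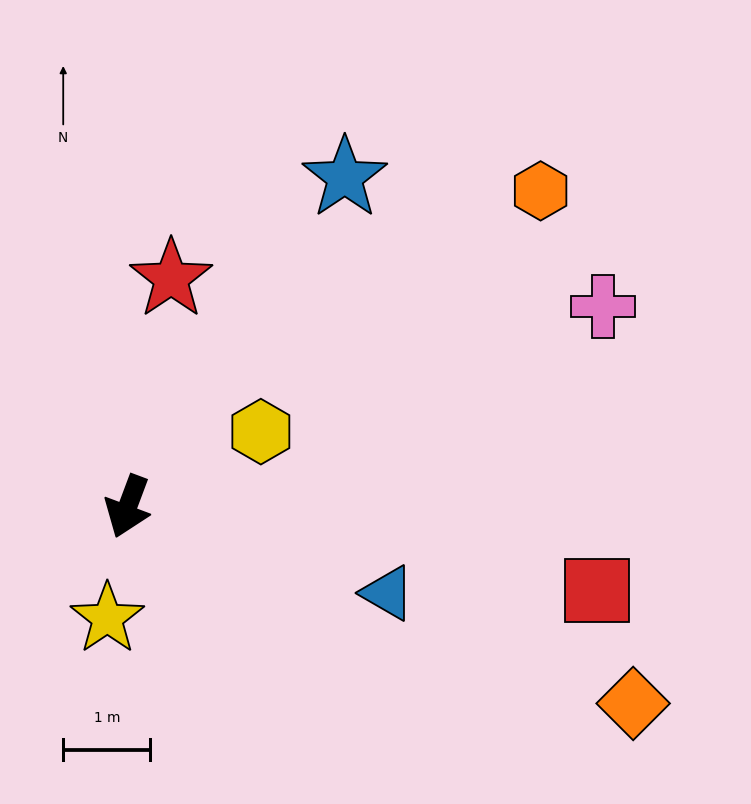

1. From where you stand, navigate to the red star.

turn right 170°, forward 2.7 m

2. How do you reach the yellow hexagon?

turn left 140°, forward 1.8 m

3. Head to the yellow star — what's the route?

turn left 10°, forward 1.3 m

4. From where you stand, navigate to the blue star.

turn left 167°, forward 4.5 m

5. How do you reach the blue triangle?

turn left 92°, forward 3.1 m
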